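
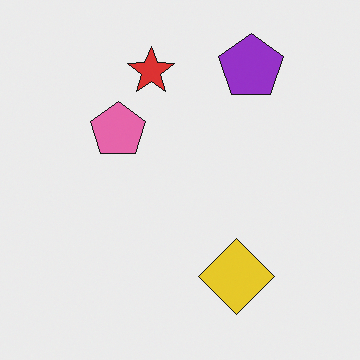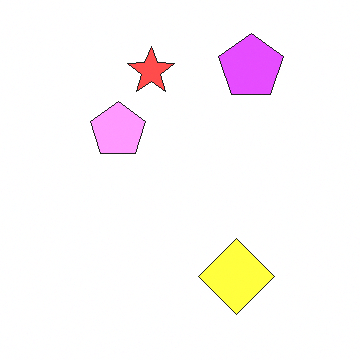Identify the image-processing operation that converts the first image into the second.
It was brightened a lot.

Every pixel — background and shapes alike — is uniformly brightened.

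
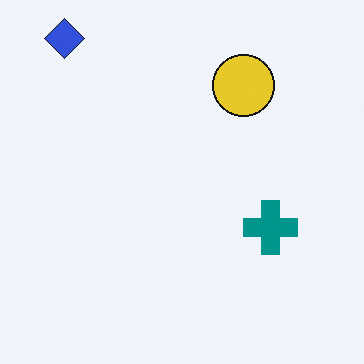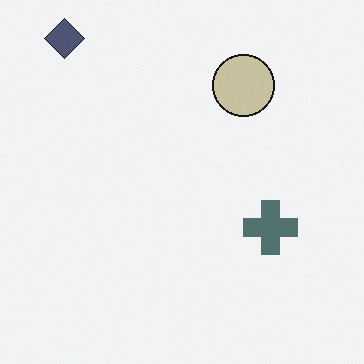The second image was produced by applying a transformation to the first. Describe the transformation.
It was made much more muted (saturation change).

All colors are more muted and greyish — a global saturation change.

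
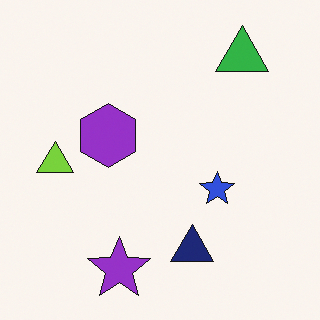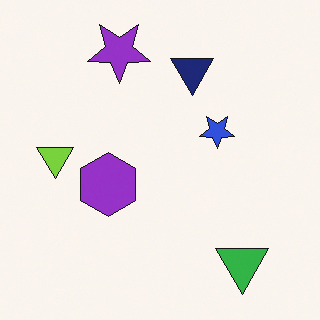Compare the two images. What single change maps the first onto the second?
It was flipped vertically (top ↔ bottom).

The purple star is in the bottom of the first image and the top of the second — shapes on opposite sides of the horizontal midline have swapped in a mirror flip.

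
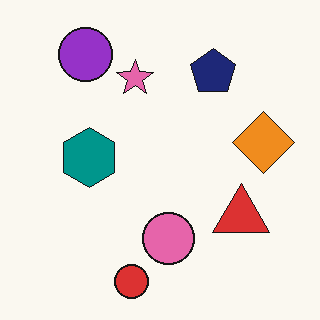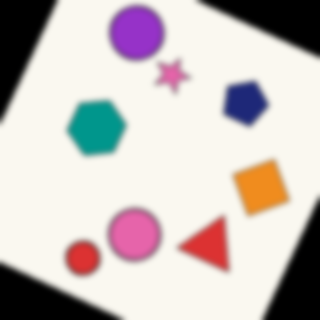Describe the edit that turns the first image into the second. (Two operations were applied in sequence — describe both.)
The transformation is: rotated clockwise by a clearly visible amount, then noticeably gaussian-blurred.

Every shape is tilted by the same angle and the image corners show triangular fill wedges — a whole-image rotation by a non-right angle. Shape edges and outlines are uniformly softened across the whole image.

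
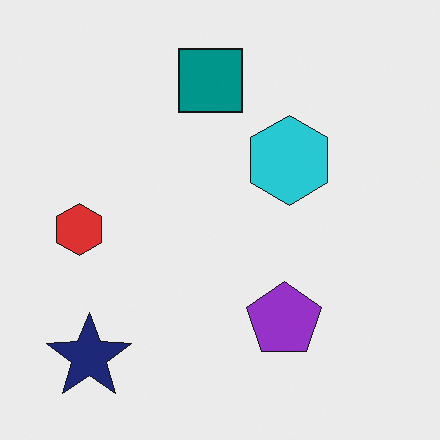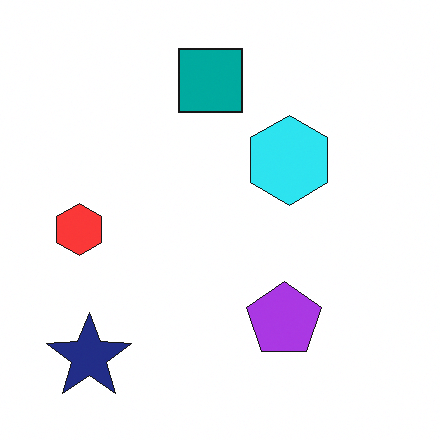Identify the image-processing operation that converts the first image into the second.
The image was slightly brightened.

Every pixel — background and shapes alike — is uniformly brightened.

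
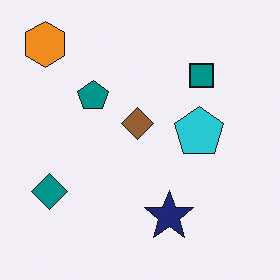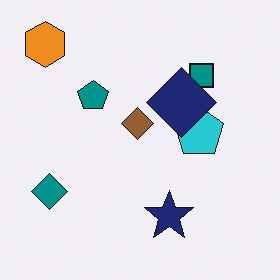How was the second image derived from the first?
The transformation is: overlaid with an additional navy diamond.

A navy diamond appears in the second image that is absent from the first.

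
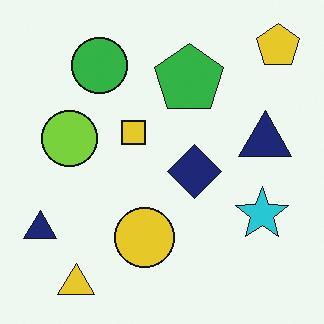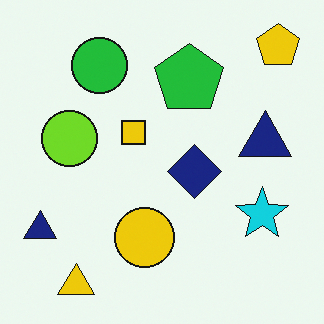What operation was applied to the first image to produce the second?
This is the original image slightly oversaturated.

All colors are more vivid — a global saturation change.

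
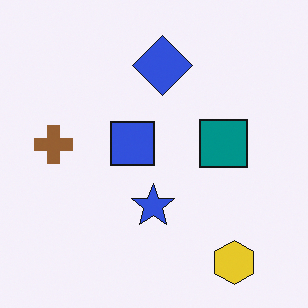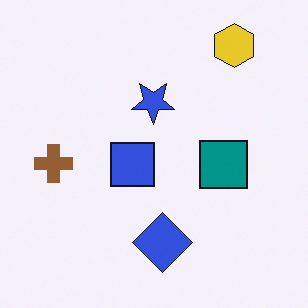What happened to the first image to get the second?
Flipped vertically (top ↔ bottom).

The yellow hexagon is in the bottom-right of the first image and the top-right of the second — shapes on opposite sides of the horizontal midline have swapped in a mirror flip.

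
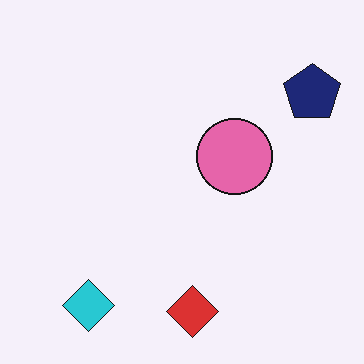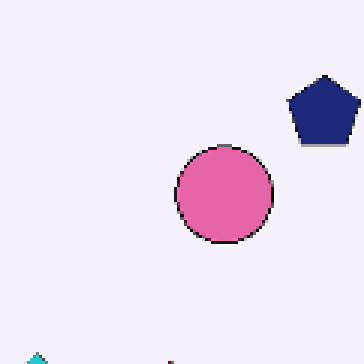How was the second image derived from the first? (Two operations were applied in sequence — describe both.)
This is the original image cropped slightly and scaled back up, then mildly pixelated.

The visible shapes are larger and the field of view is narrower; shapes near the original edges may be partly or wholly outside the frame — a crop-and-rescale. Shapes are reduced to large square blocks; fine edges and outlines are lost — a downscale-then-upscale (mosaic) effect.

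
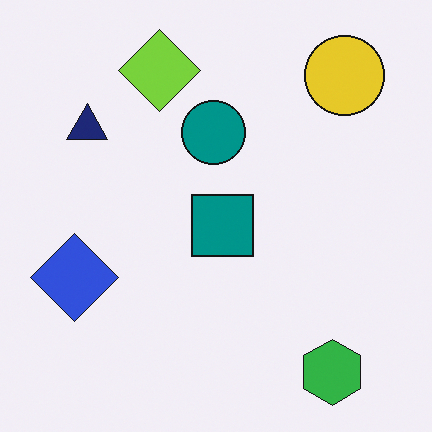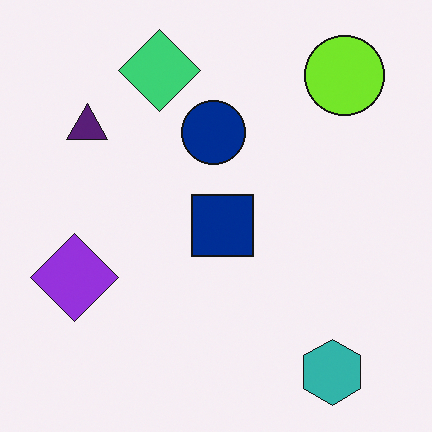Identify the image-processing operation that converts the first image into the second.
The second image is the first hue-shifted slightly.

Every shape's color has rotated by the same amount around the hue wheel — a uniform hue shift.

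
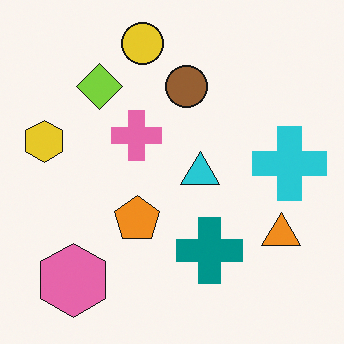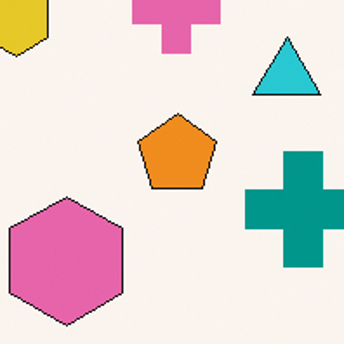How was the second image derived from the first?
Cropped to a noticeably smaller region and rescaled.

The visible shapes are larger and the field of view is narrower; shapes near the original edges may be partly or wholly outside the frame — a crop-and-rescale.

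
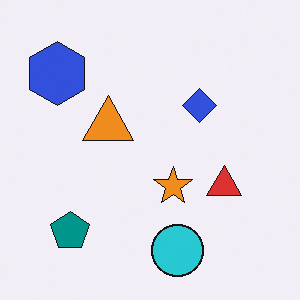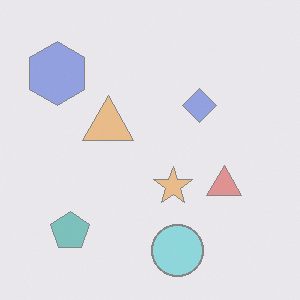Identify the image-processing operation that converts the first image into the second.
It was given much lower contrast.

Tones are pushed toward mid-grey across the whole image — a global contrast change.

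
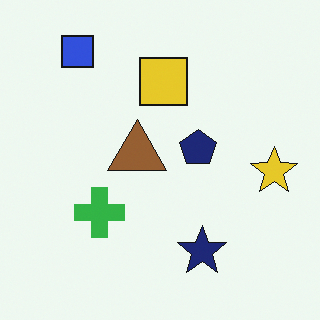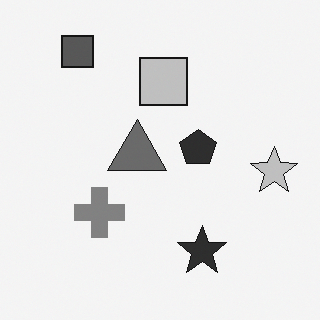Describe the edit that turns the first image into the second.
This is the original image converted to grayscale.

All color is removed — every shape is now a shade of grey.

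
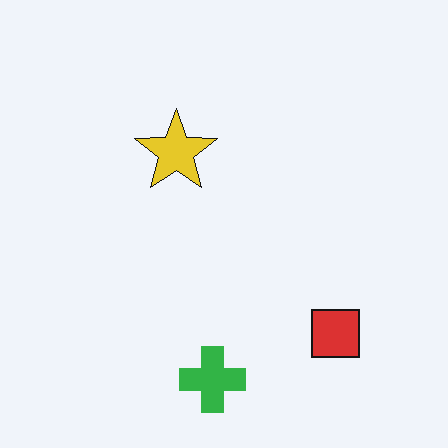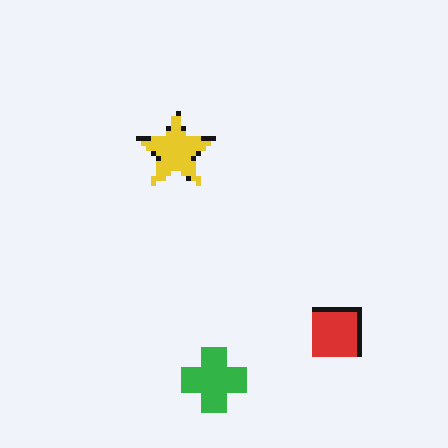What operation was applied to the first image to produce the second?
Lightly pixelated (a mild mosaic effect).

Shapes are reduced to large square blocks; fine edges and outlines are lost — a downscale-then-upscale (mosaic) effect.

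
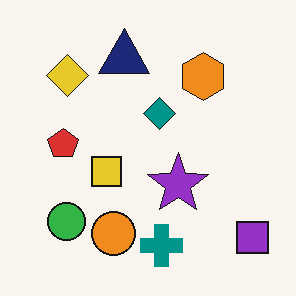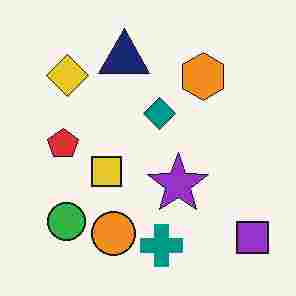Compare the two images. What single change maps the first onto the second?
Heavily JPEG-compressed with obvious blocking artifacts.

Blocky 8×8 compression artifacts appear around shape edges and the flat background shows ringing — characteristic JPEG degradation.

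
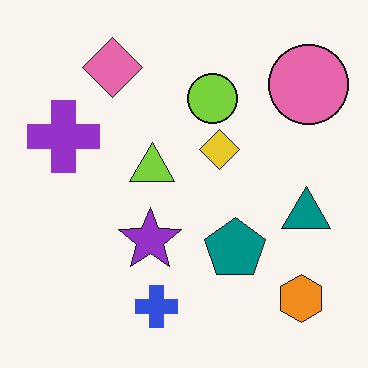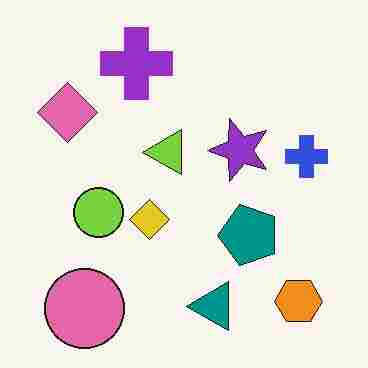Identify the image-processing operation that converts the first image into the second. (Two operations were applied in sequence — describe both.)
The second image is the first heavily JPEG-compressed with obvious blocking artifacts, then transposed (reflected across the top-left ↔ bottom-right diagonal).

Blocky 8×8 compression artifacts appear around shape edges and the flat background shows ringing — characteristic JPEG degradation. Shapes have swapped their row and column positions — what was in the top-right is now in the bottom-left — a diagonal reflection.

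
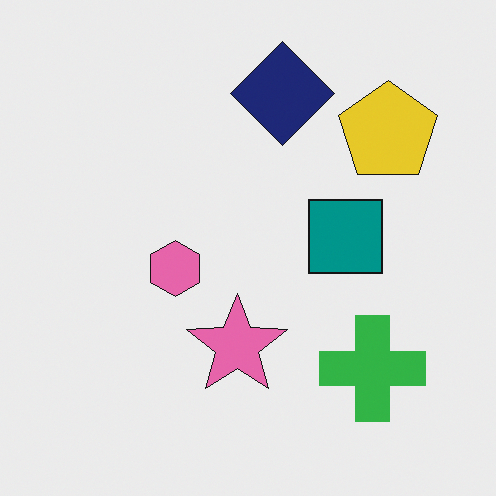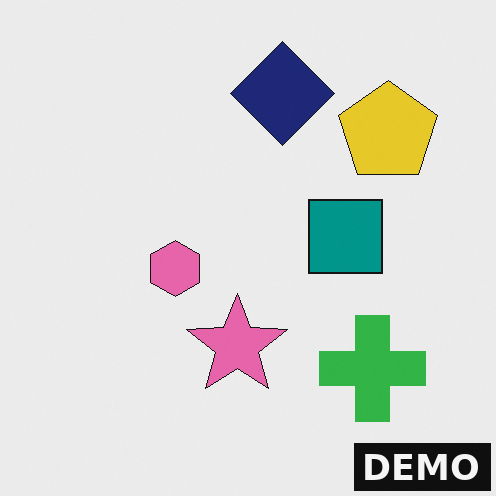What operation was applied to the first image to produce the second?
It was watermarked with the text "DEMO" in the lower-right corner.

A dark label reading "DEMO" appears in the lower-right corner.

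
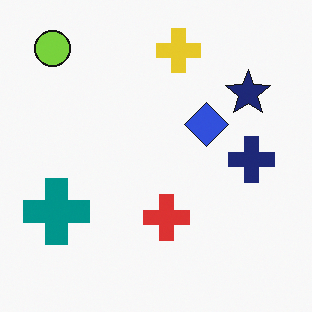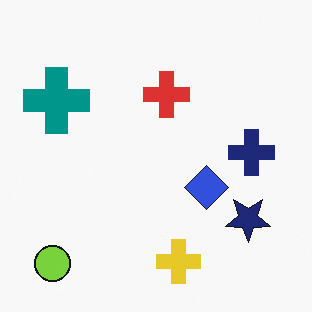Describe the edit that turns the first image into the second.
The image was flipped vertically (top ↔ bottom).

The lime circle is in the top-left of the first image and the bottom-left of the second — shapes on opposite sides of the horizontal midline have swapped in a mirror flip.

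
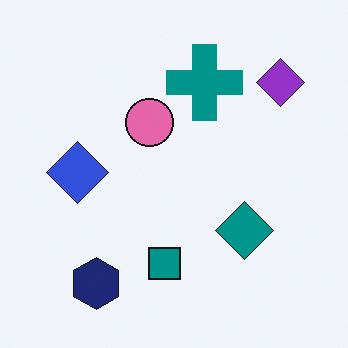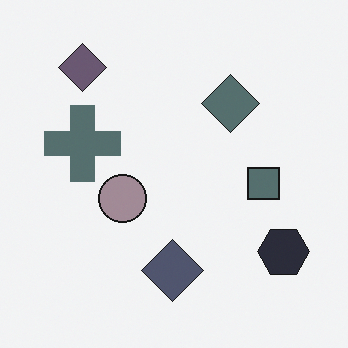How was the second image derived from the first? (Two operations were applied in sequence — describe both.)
The second image is the first heavily desaturated, then rotated 90° counter-clockwise.

All colors are more muted and greyish — a global saturation change. The purple diamond sits in the top-right of the first image and the top-left of the second — consistent with a whole-image 90° counter-clockwise rotation.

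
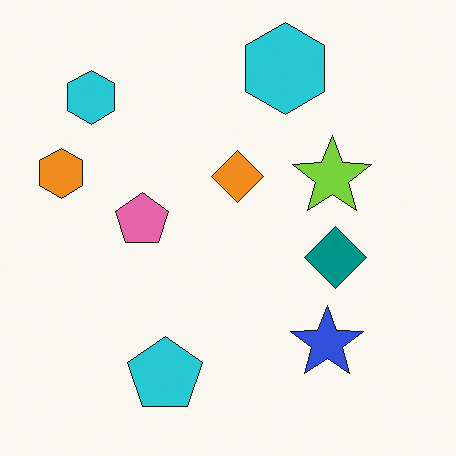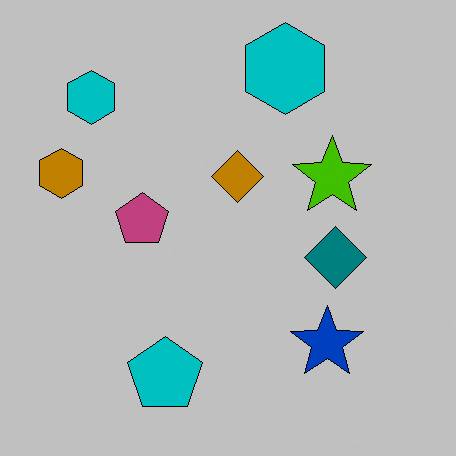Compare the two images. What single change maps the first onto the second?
This is the original image aggressively posterized.

Each flat color has snapped to a coarser quantized level — most visibly, the near-white background has dropped to a flat grey.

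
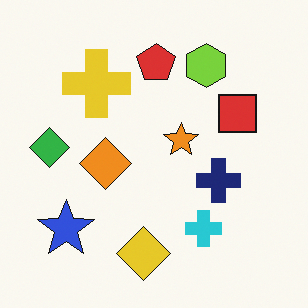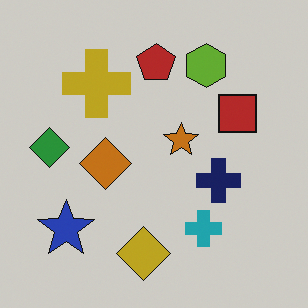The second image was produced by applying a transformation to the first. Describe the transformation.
The transformation is: darkened a little.

Every pixel — background and shapes alike — is uniformly darkened.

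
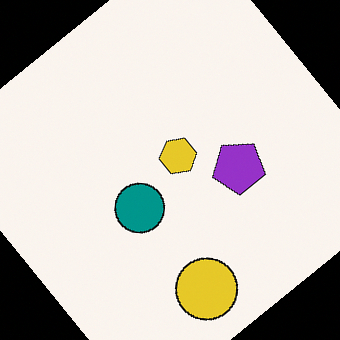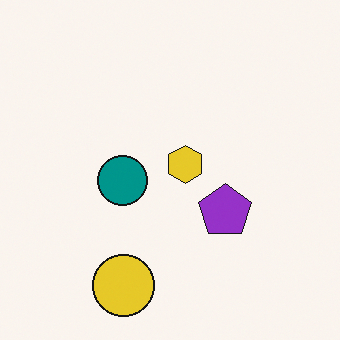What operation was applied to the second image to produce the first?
The first image is the second rotated counter-clockwise by a large amount — several tens of degrees.

Every shape is tilted by the same angle and the image corners show triangular fill wedges — a whole-image rotation by a non-right angle.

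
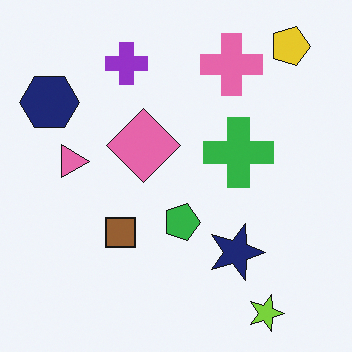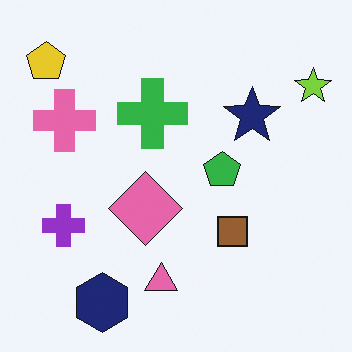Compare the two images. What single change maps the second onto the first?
Rotated 90° clockwise.

The yellow pentagon sits in the top-left of the second image and the top-right of the first — consistent with a whole-image 90° clockwise rotation.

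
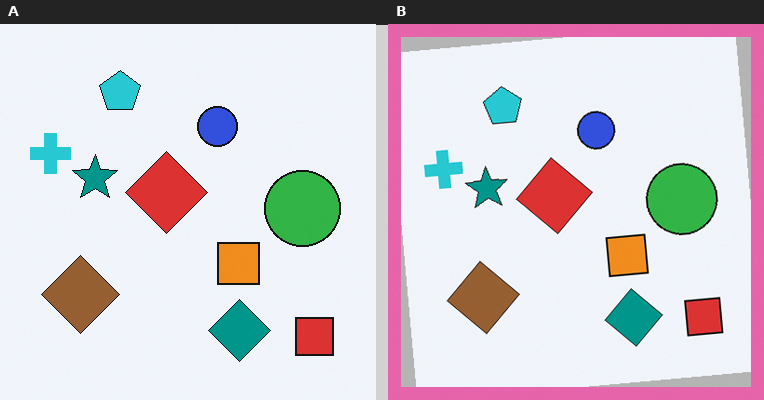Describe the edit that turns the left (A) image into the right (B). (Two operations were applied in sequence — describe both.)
This is the original image rotated counter-clockwise by a few degrees, then framed with a pink border.

Every shape is tilted by the same angle and the image corners show triangular fill wedges — a whole-image rotation by a non-right angle. A solid pink frame runs around the edge of the right (B) image, with the content slightly shrunk inside it.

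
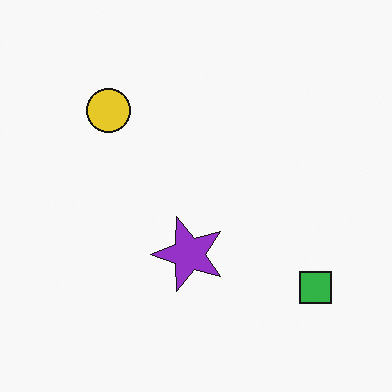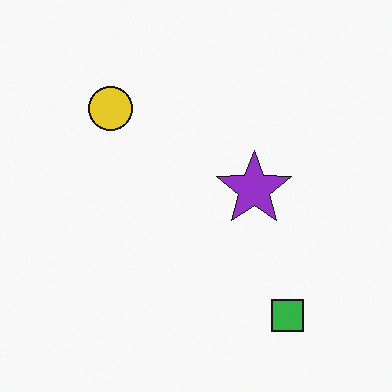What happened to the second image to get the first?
The transformation is: transposed (reflected across the top-left ↔ bottom-right diagonal).

Shapes have swapped their row and column positions — what was in the top-right is now in the bottom-left — a diagonal reflection.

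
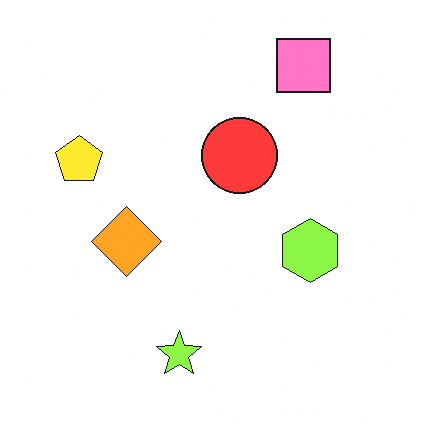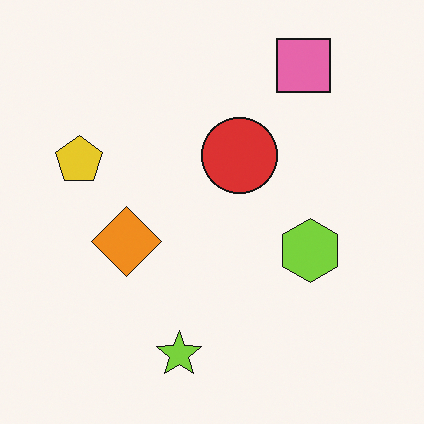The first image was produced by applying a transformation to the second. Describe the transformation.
The first image is the second slightly brightened.

Every pixel — background and shapes alike — is uniformly brightened.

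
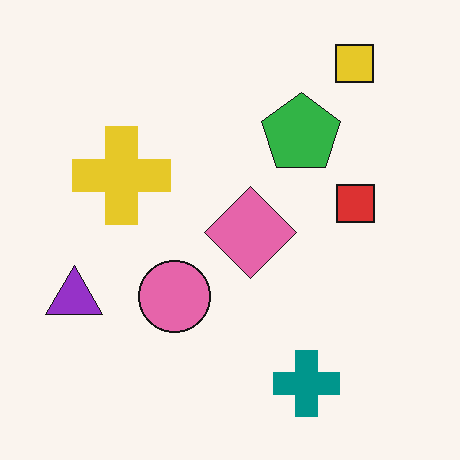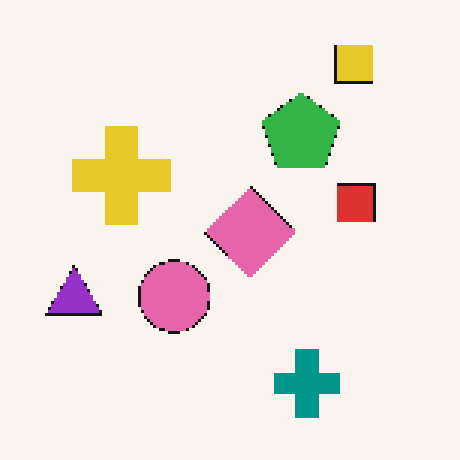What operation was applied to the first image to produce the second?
This is the original image mildly pixelated.

Shapes are reduced to large square blocks; fine edges and outlines are lost — a downscale-then-upscale (mosaic) effect.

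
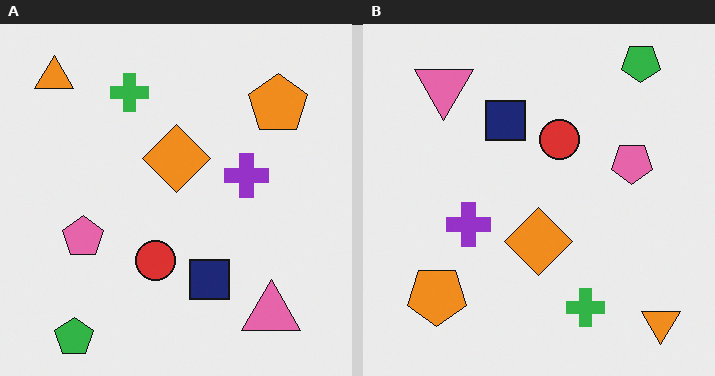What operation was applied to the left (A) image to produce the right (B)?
This is the original image rotated 180°.

The orange triangle sits in the top-left of the left (A) image and the bottom-right of the right (B) — consistent with a whole-image 180° rotation.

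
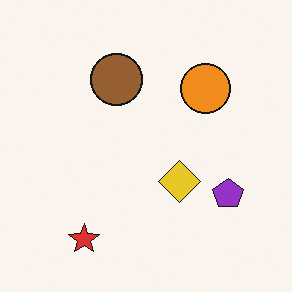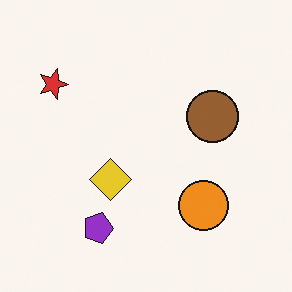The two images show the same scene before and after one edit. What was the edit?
It was rotated 90° clockwise.

The red star sits in the bottom-left of the first image and the top-left of the second — consistent with a whole-image 90° clockwise rotation.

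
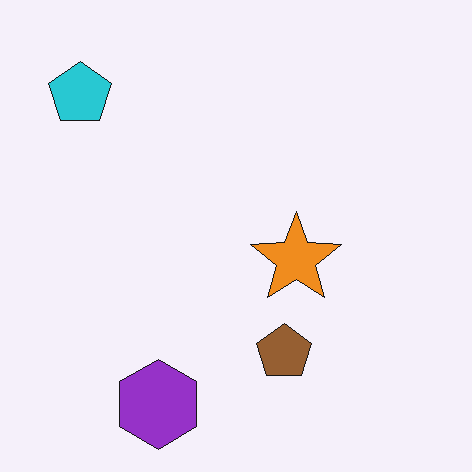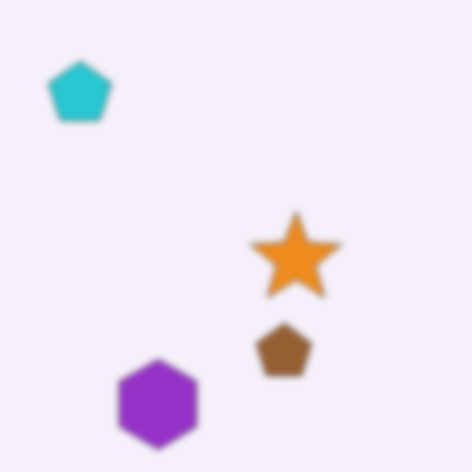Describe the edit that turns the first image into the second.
The image was moderately blurred.

Shape edges and outlines are uniformly softened across the whole image.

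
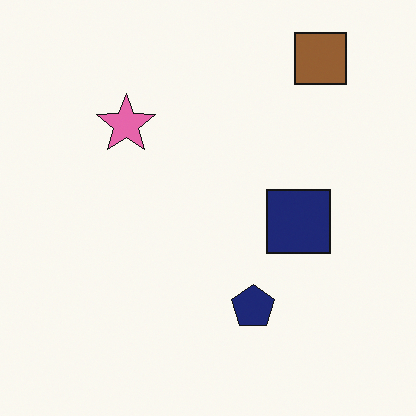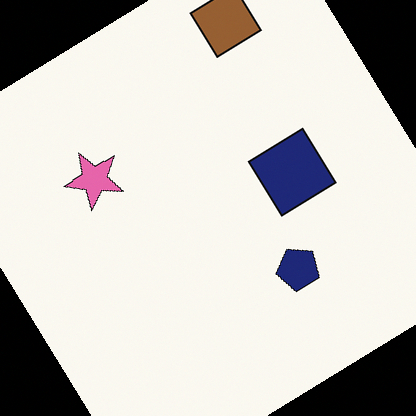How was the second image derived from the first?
It was rotated counter-clockwise by a large amount — several tens of degrees.

Every shape is tilted by the same angle and the image corners show triangular fill wedges — a whole-image rotation by a non-right angle.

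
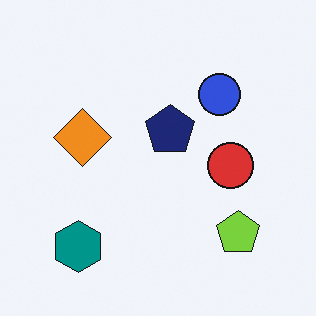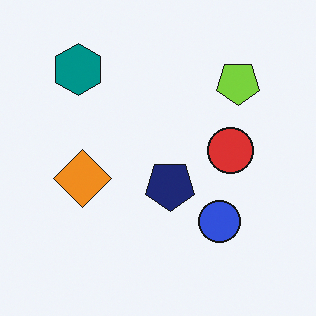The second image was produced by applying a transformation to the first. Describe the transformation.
This is the original image flipped vertically (top ↔ bottom).

The teal hexagon is in the bottom-left of the first image and the top-left of the second — shapes on opposite sides of the horizontal midline have swapped in a mirror flip.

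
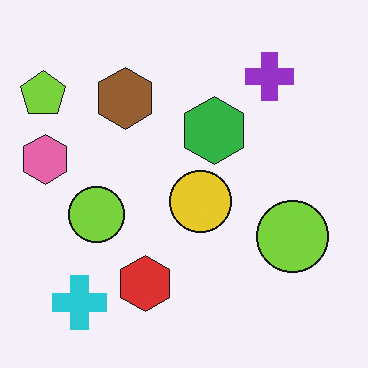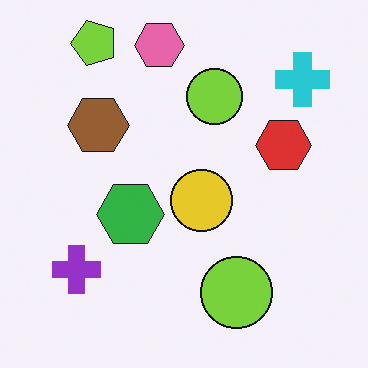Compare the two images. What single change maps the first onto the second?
The transformation is: transposed (reflected across the top-left ↔ bottom-right diagonal).

Shapes have swapped their row and column positions — what was in the top-right is now in the bottom-left — a diagonal reflection.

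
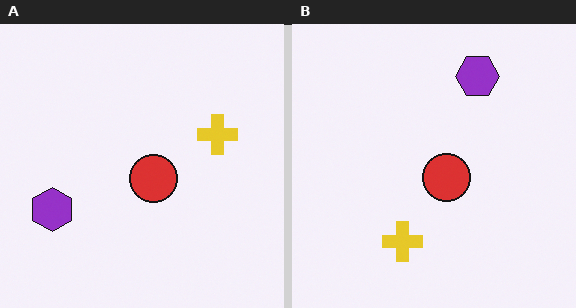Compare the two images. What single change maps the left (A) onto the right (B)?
The image was transposed (reflected across the top-left ↔ bottom-right diagonal).

Shapes have swapped their row and column positions — what was in the top-right is now in the bottom-left — a diagonal reflection.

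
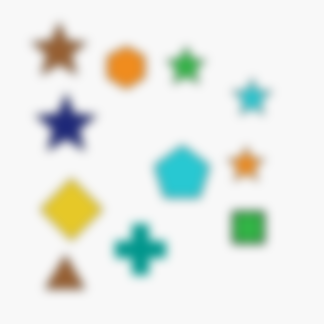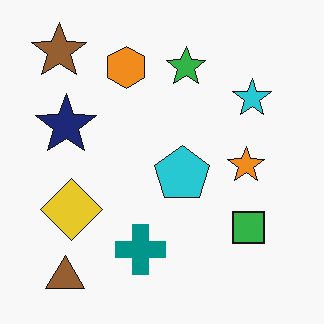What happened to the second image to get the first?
The image was heavily blurred.

Shape edges and outlines are uniformly softened across the whole image.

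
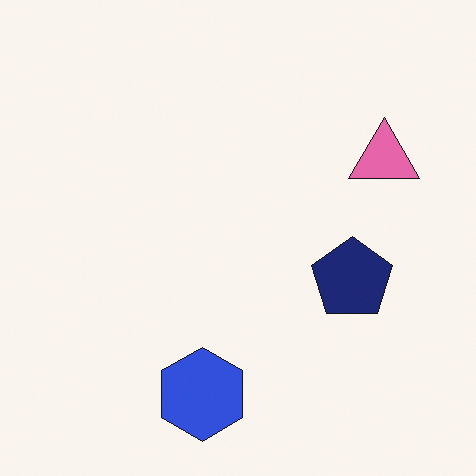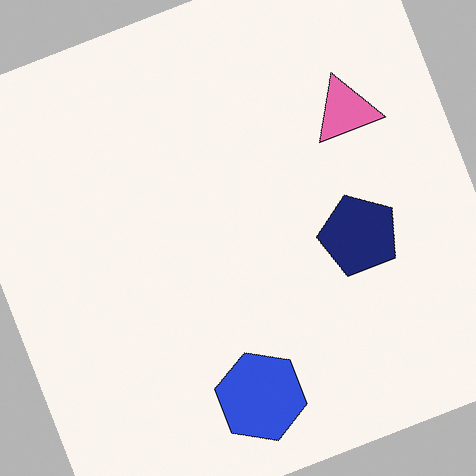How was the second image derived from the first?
Rotated counter-clockwise by a moderate amount.

Every shape is tilted by the same angle and the image corners show triangular fill wedges — a whole-image rotation by a non-right angle.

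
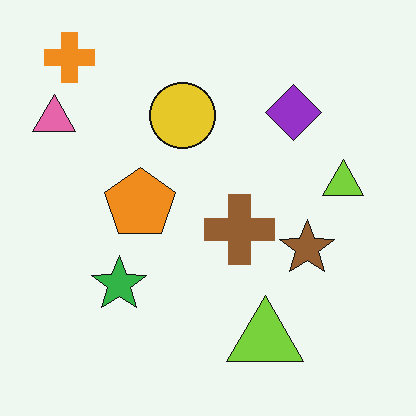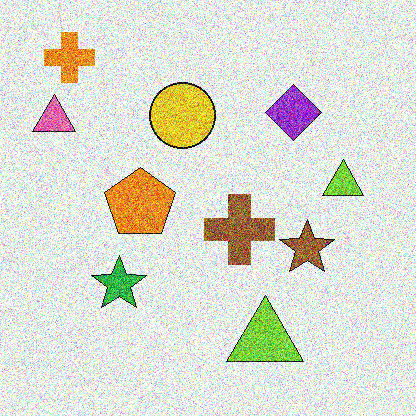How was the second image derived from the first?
This is the original image degraded with strong gaussian noise.

Random speckle covers the whole image, including the flat background.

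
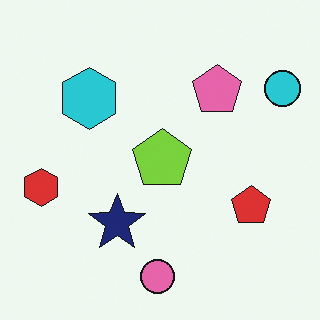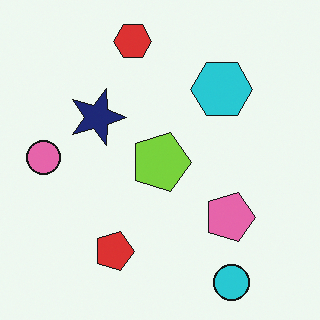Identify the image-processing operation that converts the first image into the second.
The image was rotated 90° clockwise.

The cyan circle sits in the top-right of the first image and the bottom-right of the second — consistent with a whole-image 90° clockwise rotation.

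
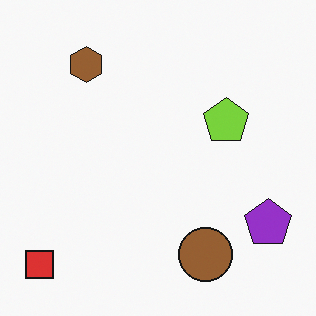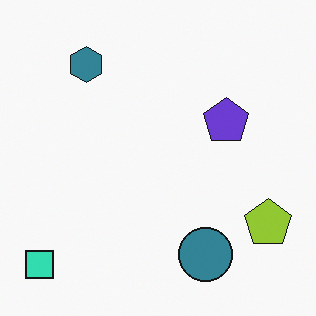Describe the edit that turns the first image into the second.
The second image is the first hue-shifted through roughly half the color wheel.

Every shape's color has rotated by the same amount around the hue wheel — a uniform hue shift.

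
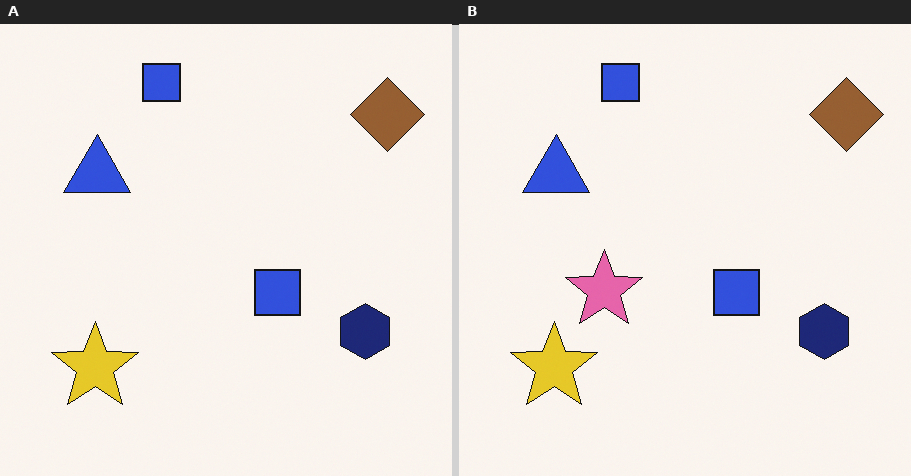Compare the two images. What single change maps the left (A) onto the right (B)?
The transformation is: overlaid with an additional pink star.

A pink star appears in the right (B) image that is absent from the left (A).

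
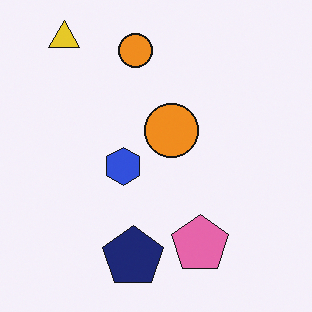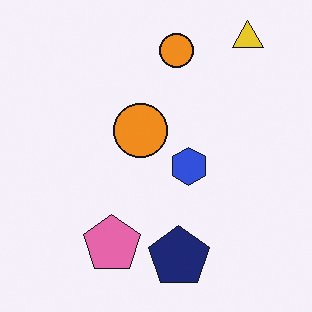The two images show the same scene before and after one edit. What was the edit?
The second image is the first flipped horizontally (left ↔ right).

The yellow triangle is in the top-left of the first image and the top-right of the second — shapes on opposite sides of the vertical midline have swapped in a mirror flip.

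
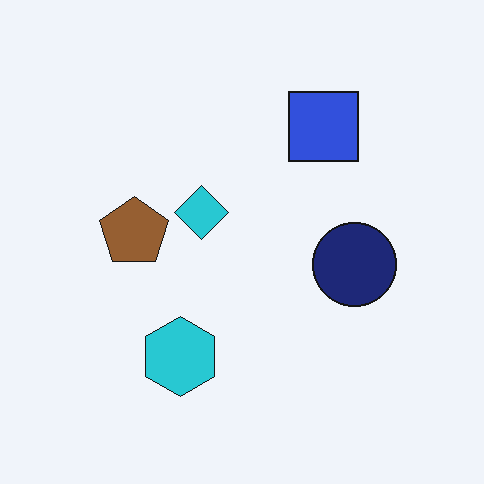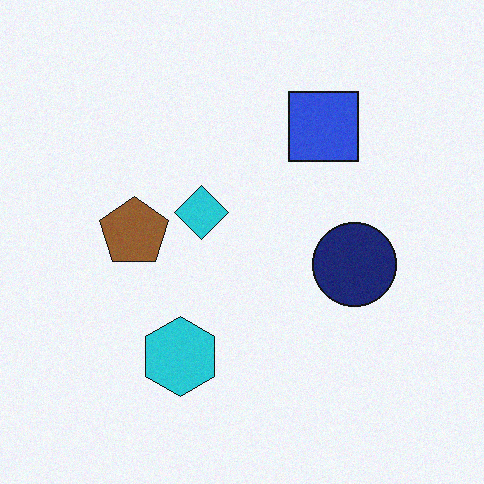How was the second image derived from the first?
It was degraded with subtle gaussian noise.

Random speckle covers the whole image, including the flat background.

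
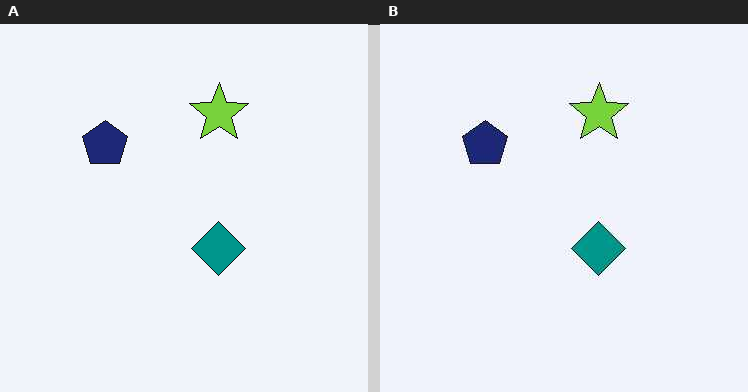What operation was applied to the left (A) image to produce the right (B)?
This is the original image given moderate JPEG compression.

Blocky 8×8 compression artifacts appear around shape edges and the flat background shows ringing — characteristic JPEG degradation.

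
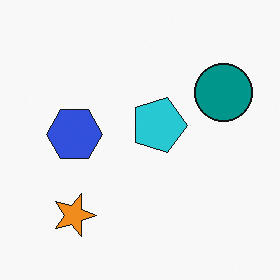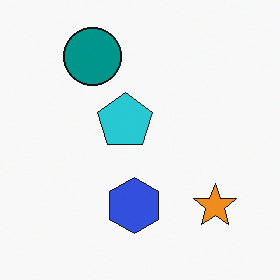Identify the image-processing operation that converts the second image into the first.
It was rotated 90° clockwise.

The orange star sits in the bottom-right of the second image and the bottom-left of the first — consistent with a whole-image 90° clockwise rotation.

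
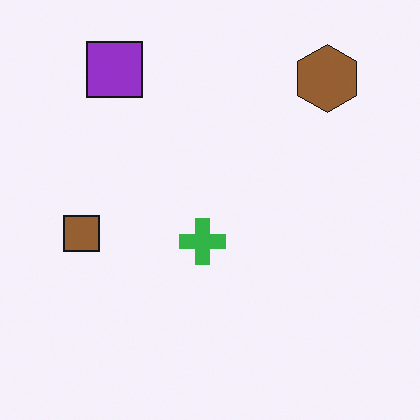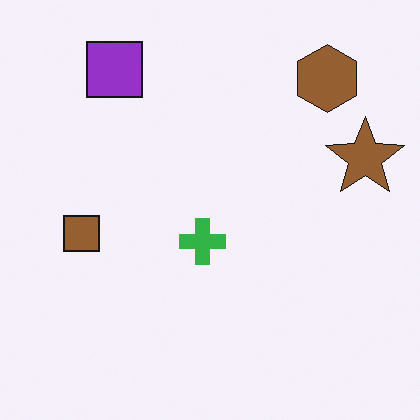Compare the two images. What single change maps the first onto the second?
The image was overlaid with an additional brown star.

A brown star appears in the second image that is absent from the first.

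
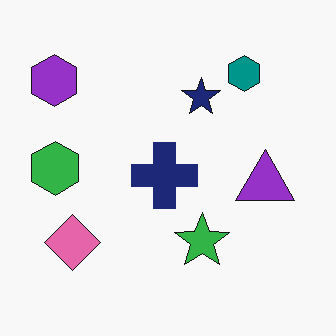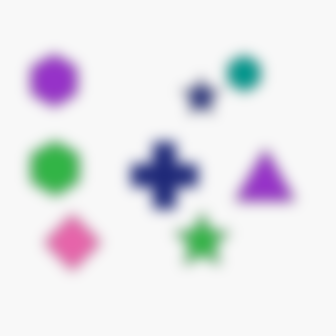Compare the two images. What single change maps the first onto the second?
It was heavily blurred.

Shape edges and outlines are uniformly softened across the whole image.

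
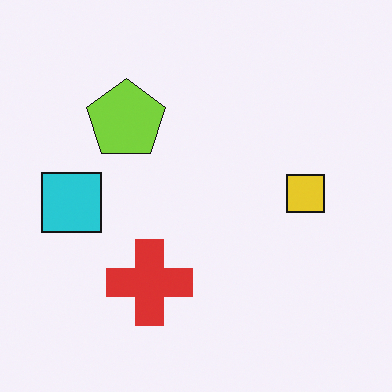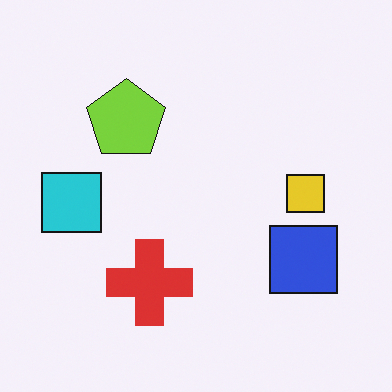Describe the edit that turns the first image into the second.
It was overlaid with an additional blue square.

A blue square appears in the second image that is absent from the first.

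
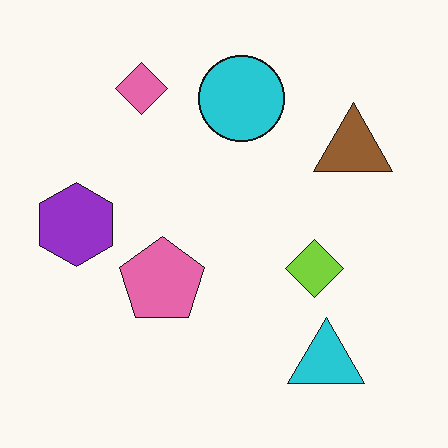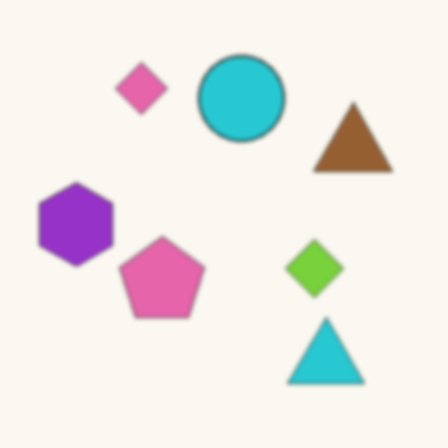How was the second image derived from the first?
Slightly softened.

Shape edges and outlines are uniformly softened across the whole image.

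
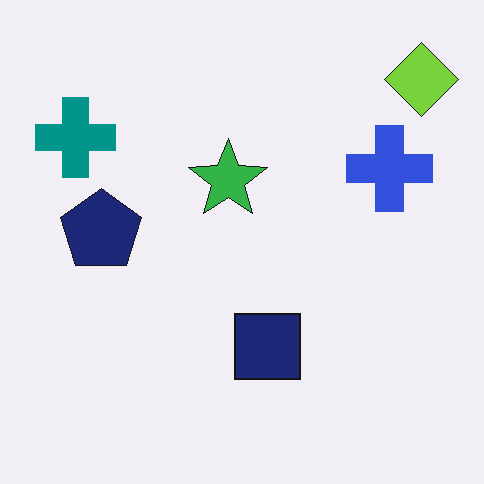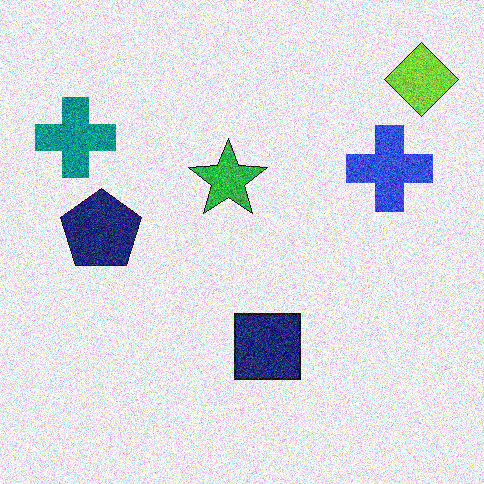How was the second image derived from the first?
It was degraded with a thick layer of grain.

Random speckle covers the whole image, including the flat background.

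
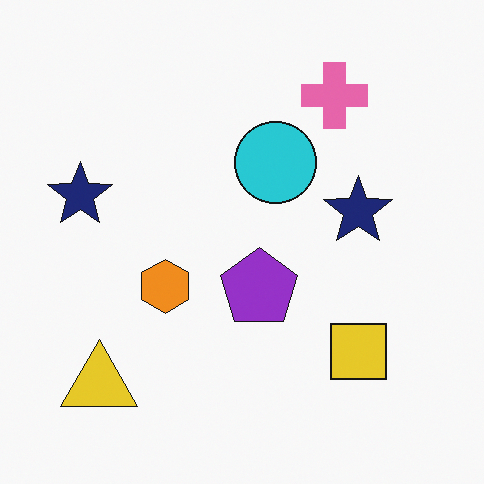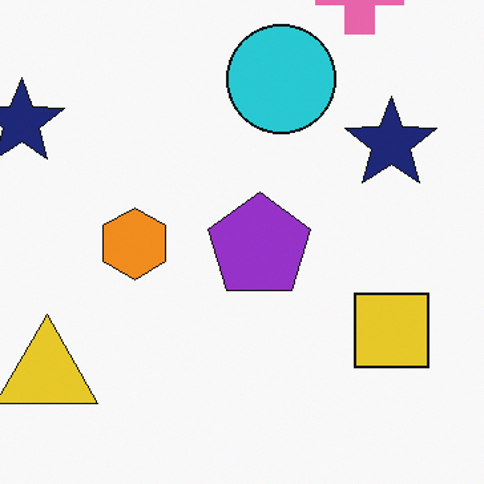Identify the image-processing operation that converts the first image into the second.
Cropped to a modestly smaller region and rescaled.

The visible shapes are larger and the field of view is narrower; shapes near the original edges may be partly or wholly outside the frame — a crop-and-rescale.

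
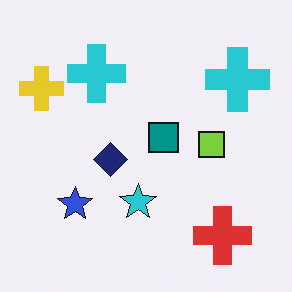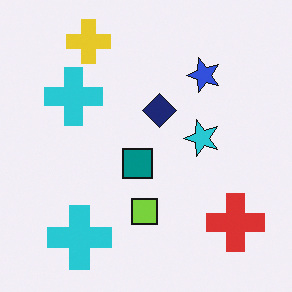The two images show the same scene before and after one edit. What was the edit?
Transposed (reflected across the top-left ↔ bottom-right diagonal).

Shapes have swapped their row and column positions — what was in the top-right is now in the bottom-left — a diagonal reflection.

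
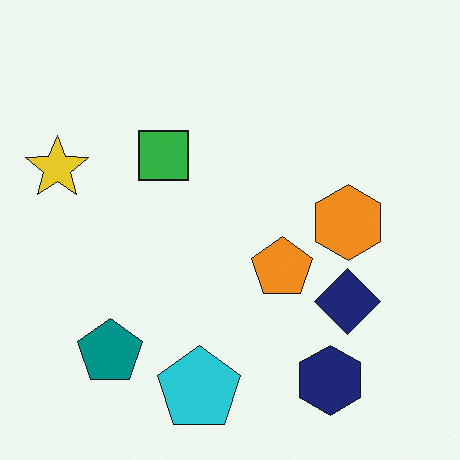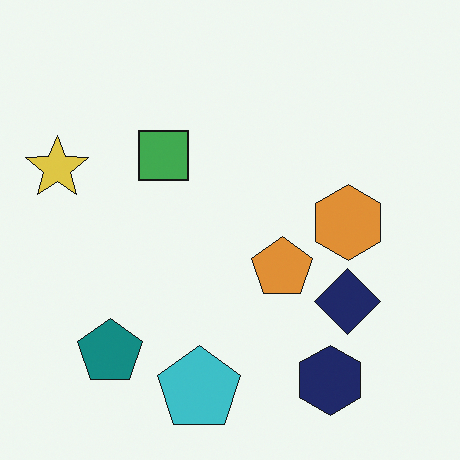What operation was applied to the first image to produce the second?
This is the original image slightly desaturated.

All colors are more muted and greyish — a global saturation change.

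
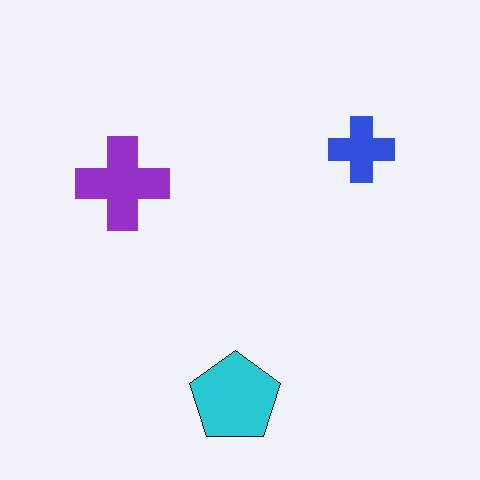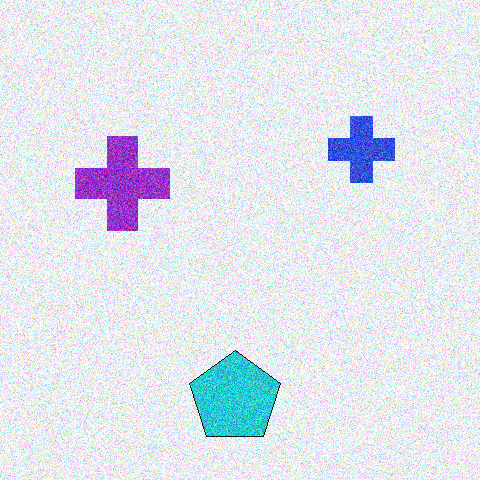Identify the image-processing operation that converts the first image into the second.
Degraded with heavy additive noise.

Random speckle covers the whole image, including the flat background.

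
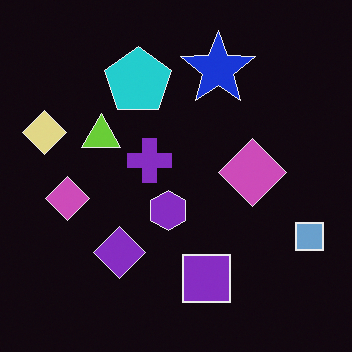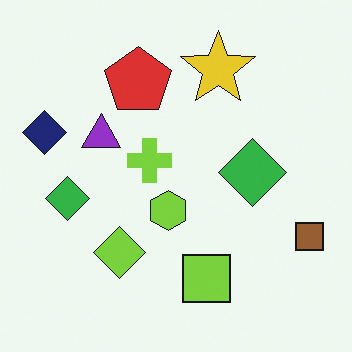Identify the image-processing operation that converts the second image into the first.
It was color-inverted (negative).

The light background has become dark and every shape's color is its complement — a photographic negative.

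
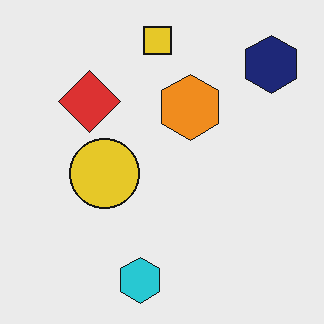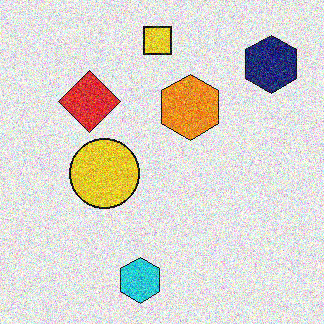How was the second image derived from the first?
Degraded with a thick layer of grain.

Random speckle covers the whole image, including the flat background.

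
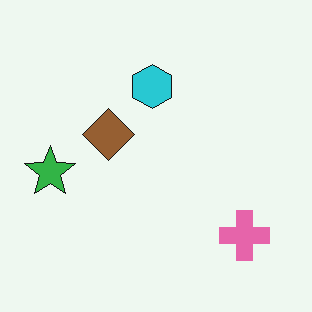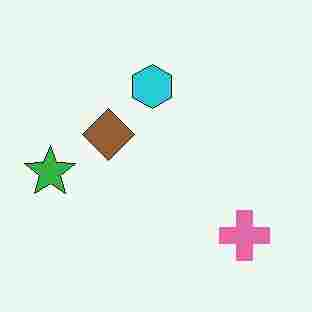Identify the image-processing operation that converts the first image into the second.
It was degraded with heavy JPEG compression.

Blocky 8×8 compression artifacts appear around shape edges and the flat background shows ringing — characteristic JPEG degradation.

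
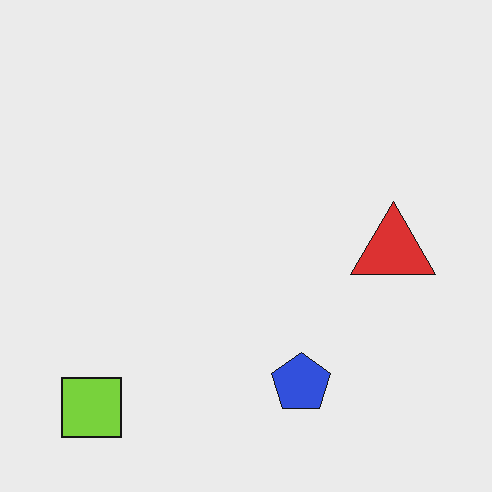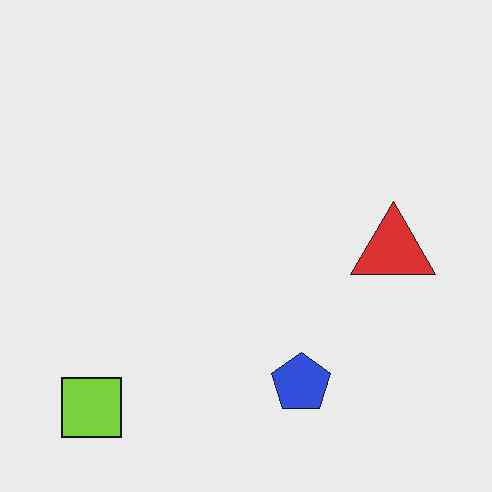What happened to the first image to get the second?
This is the original image given moderate JPEG compression.

Blocky 8×8 compression artifacts appear around shape edges and the flat background shows ringing — characteristic JPEG degradation.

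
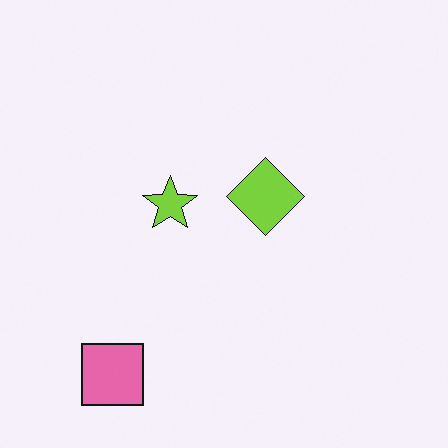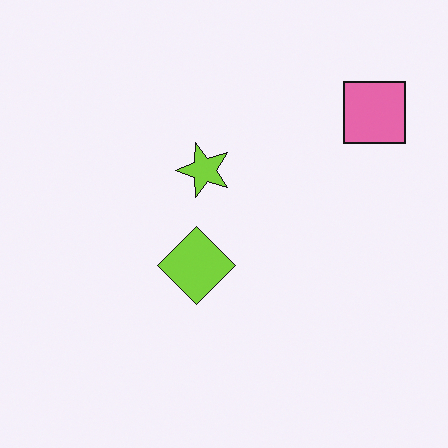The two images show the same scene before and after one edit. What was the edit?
This is the original image transposed (reflected across the top-left ↔ bottom-right diagonal).

Shapes have swapped their row and column positions — what was in the top-right is now in the bottom-left — a diagonal reflection.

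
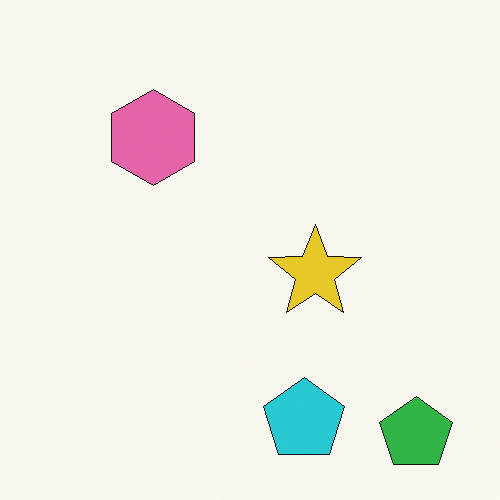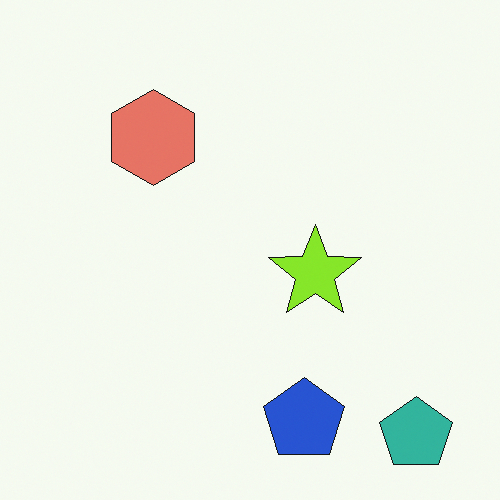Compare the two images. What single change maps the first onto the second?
It was hue-shifted by a small amount.

Every shape's color has rotated by the same amount around the hue wheel — a uniform hue shift.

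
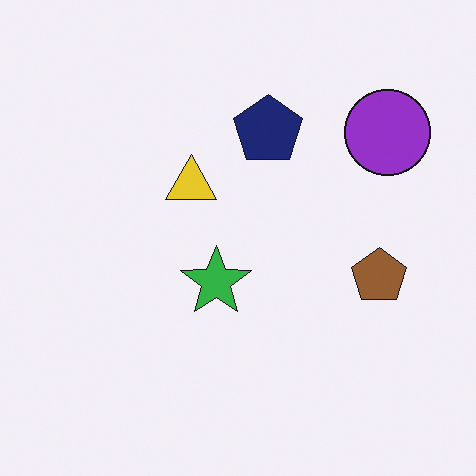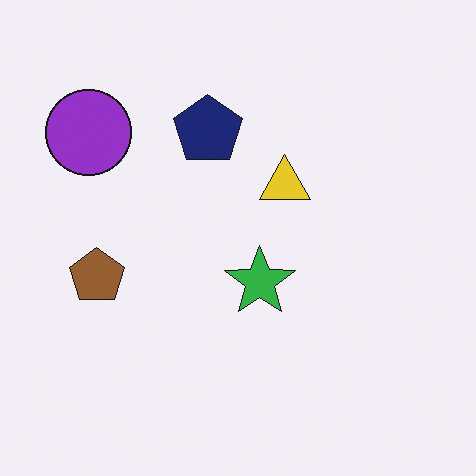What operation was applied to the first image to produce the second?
Flipped horizontally (left ↔ right).

The purple circle is in the top-right of the first image and the top-left of the second — shapes on opposite sides of the vertical midline have swapped in a mirror flip.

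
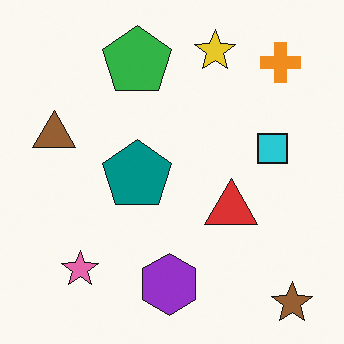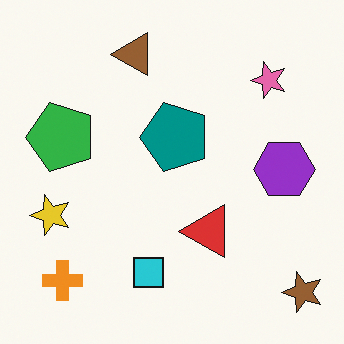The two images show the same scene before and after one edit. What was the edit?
The image was transposed (reflected across the top-left ↔ bottom-right diagonal).

Shapes have swapped their row and column positions — what was in the top-right is now in the bottom-left — a diagonal reflection.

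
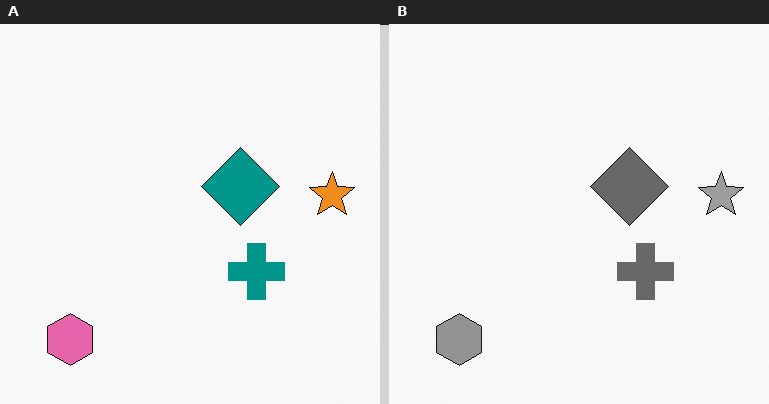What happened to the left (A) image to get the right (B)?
The image was converted to grayscale.

All color is removed — every shape is now a shade of grey.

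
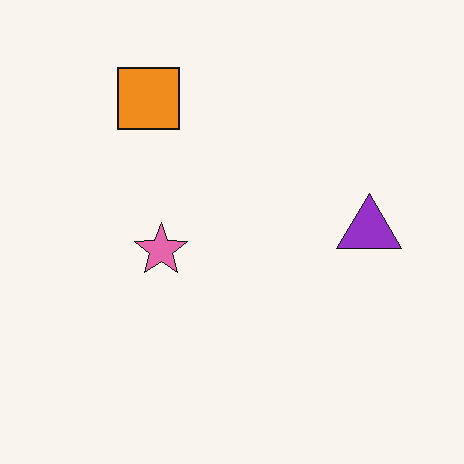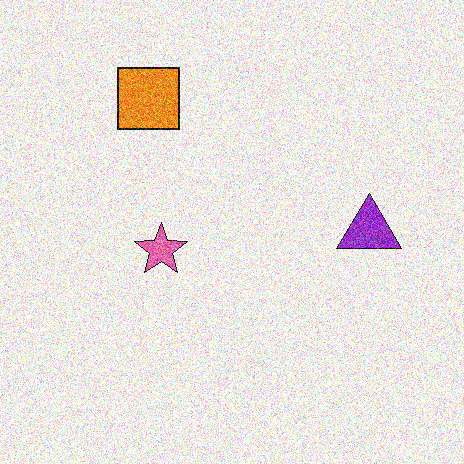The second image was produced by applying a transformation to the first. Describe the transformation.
The second image is the first degraded with a thick layer of grain.

Random speckle covers the whole image, including the flat background.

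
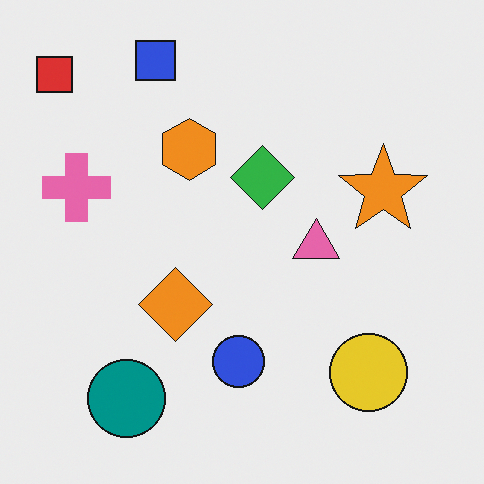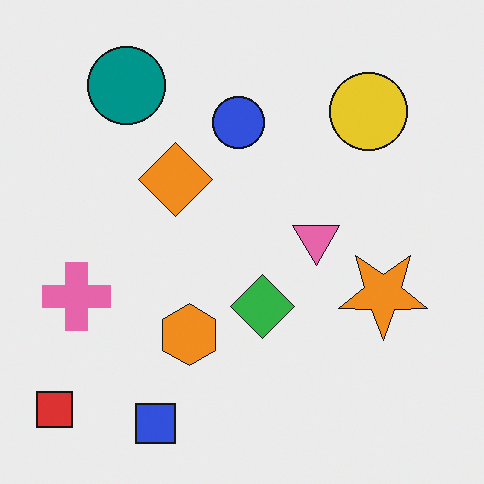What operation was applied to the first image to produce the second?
It was flipped vertically (top ↔ bottom).

The blue square is in the top-left of the first image and the bottom-left of the second — shapes on opposite sides of the horizontal midline have swapped in a mirror flip.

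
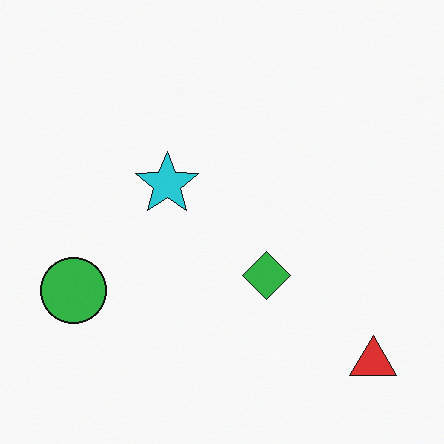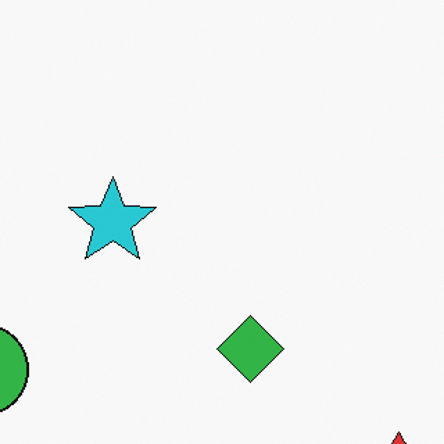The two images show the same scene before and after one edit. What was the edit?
This is the original image cropped slightly and scaled back up.

The visible shapes are larger and the field of view is narrower; shapes near the original edges may be partly or wholly outside the frame — a crop-and-rescale.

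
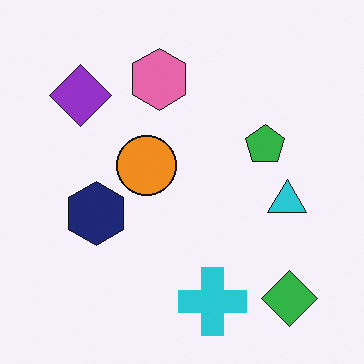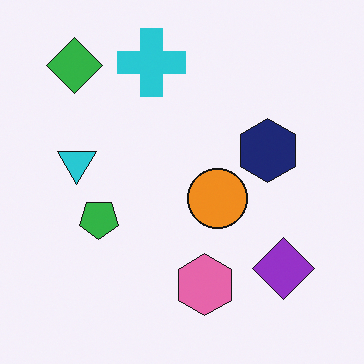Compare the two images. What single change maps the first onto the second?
It was rotated 180°.

The green diamond sits in the bottom-right of the first image and the top-left of the second — consistent with a whole-image 180° rotation.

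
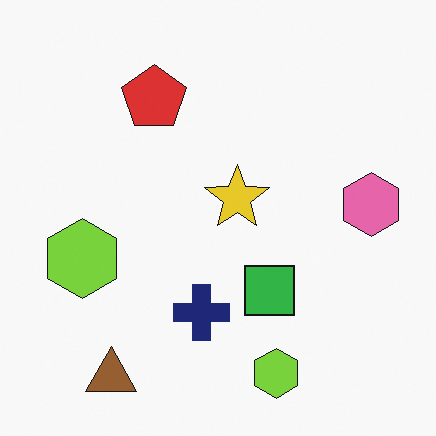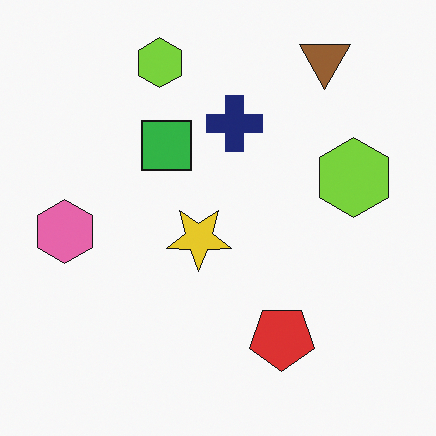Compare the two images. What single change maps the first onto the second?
The second image is the first rotated 180°.

The brown triangle sits in the bottom-left of the first image and the top-right of the second — consistent with a whole-image 180° rotation.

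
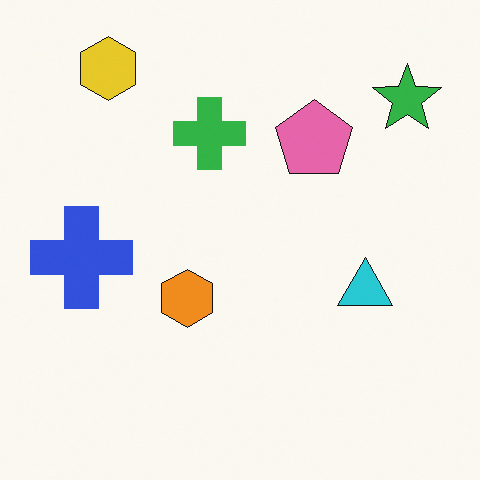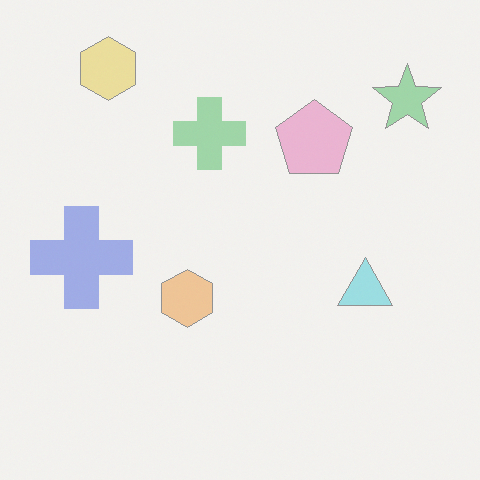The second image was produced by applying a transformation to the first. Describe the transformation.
The image was washed out (contrast reduced).

Tones are pushed toward mid-grey across the whole image — a global contrast change.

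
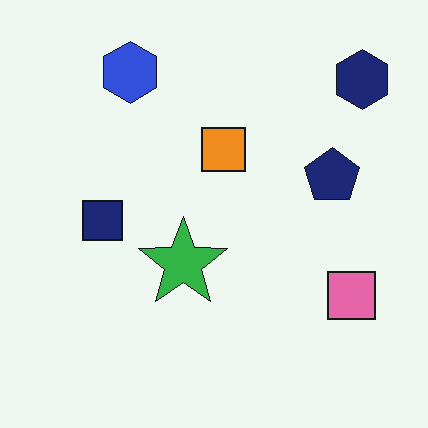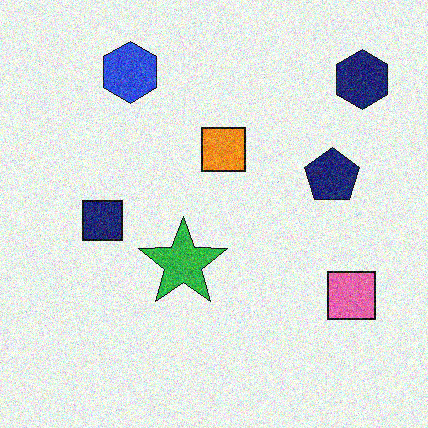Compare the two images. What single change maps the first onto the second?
It was degraded with moderate additive noise.

Random speckle covers the whole image, including the flat background.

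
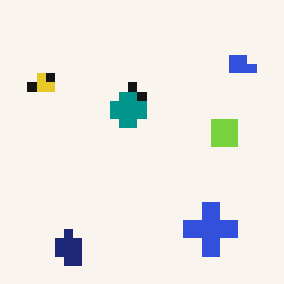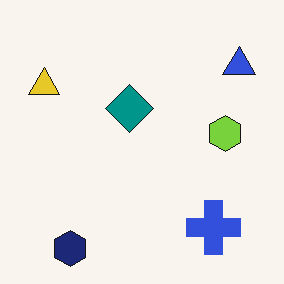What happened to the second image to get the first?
It was coarsely pixelated.

Shapes are reduced to large square blocks; fine edges and outlines are lost — a downscale-then-upscale (mosaic) effect.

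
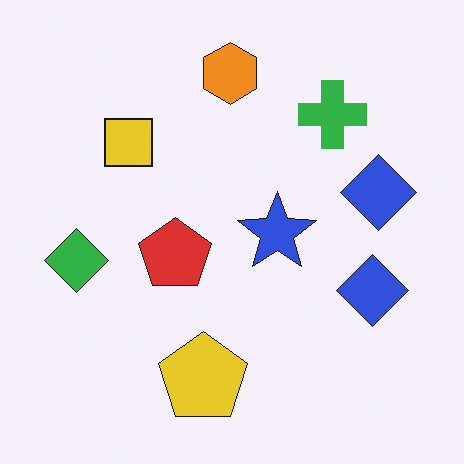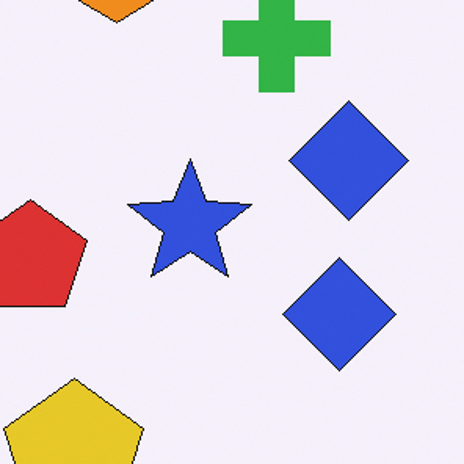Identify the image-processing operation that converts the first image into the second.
The image was cropped to a modestly smaller region and rescaled.

The visible shapes are larger and the field of view is narrower; shapes near the original edges may be partly or wholly outside the frame — a crop-and-rescale.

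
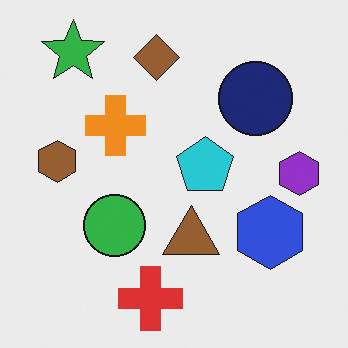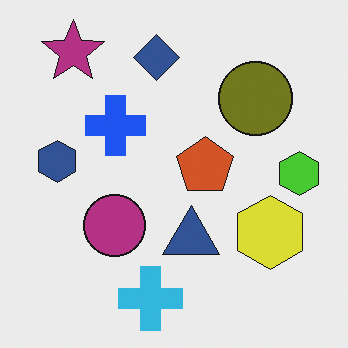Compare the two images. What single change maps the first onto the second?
The transformation is: hue-shifted by a large amount.

Every shape's color has rotated by the same amount around the hue wheel — a uniform hue shift.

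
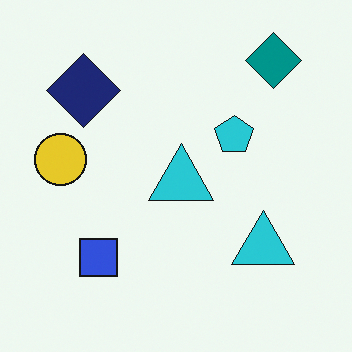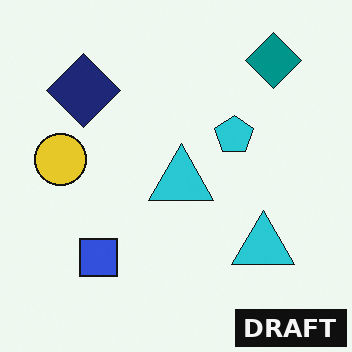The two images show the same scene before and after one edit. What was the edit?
It was watermarked with the text "DRAFT" in the lower-right corner.

A dark label reading "DRAFT" appears in the lower-right corner.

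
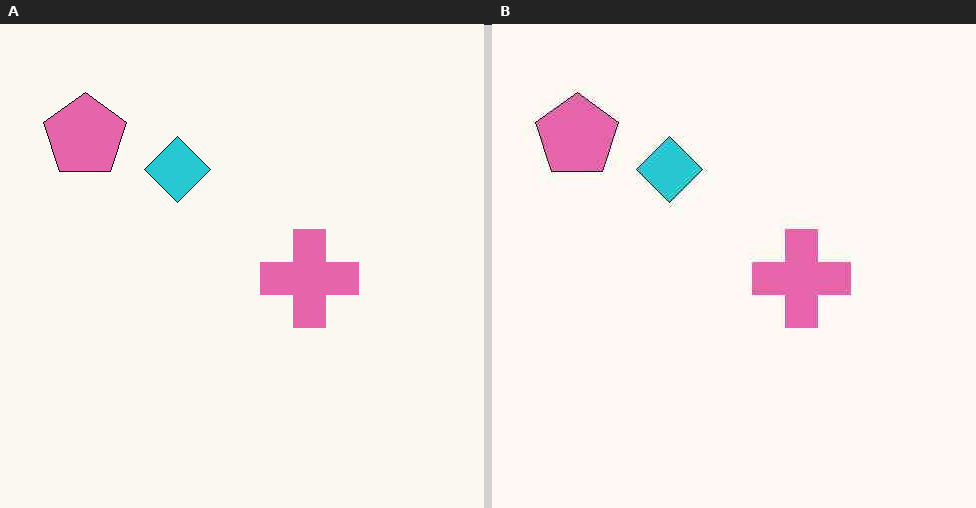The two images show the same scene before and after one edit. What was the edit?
It was JPEG-compressed with visible artifacts.

Blocky 8×8 compression artifacts appear around shape edges and the flat background shows ringing — characteristic JPEG degradation.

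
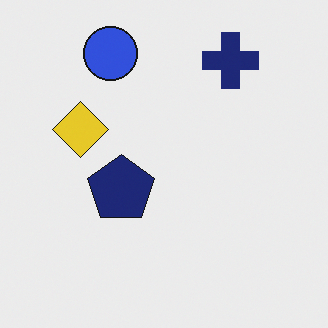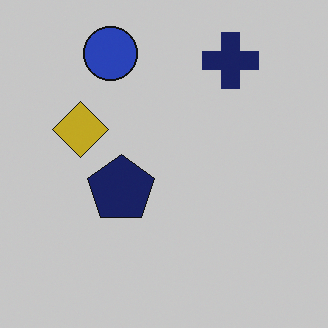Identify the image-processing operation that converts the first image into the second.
The image was darkened a little.

Every pixel — background and shapes alike — is uniformly darkened.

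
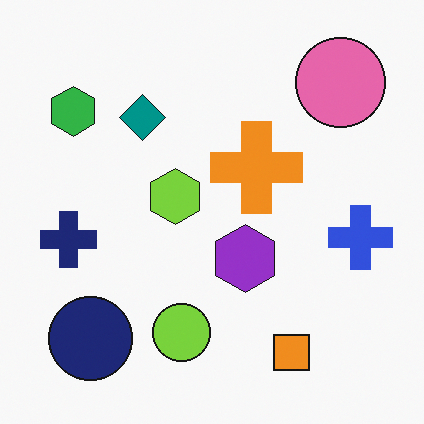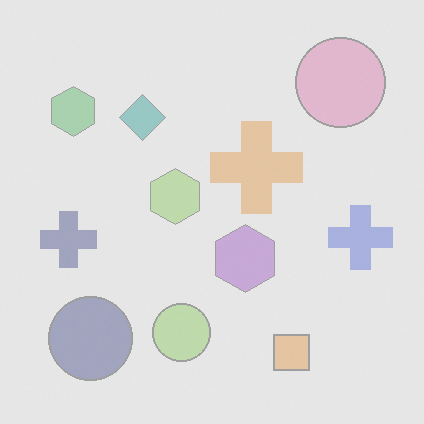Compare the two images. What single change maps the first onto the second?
It was washed out (contrast reduced).

Tones are pushed toward mid-grey across the whole image — a global contrast change.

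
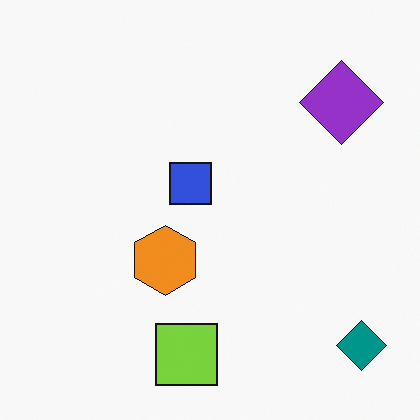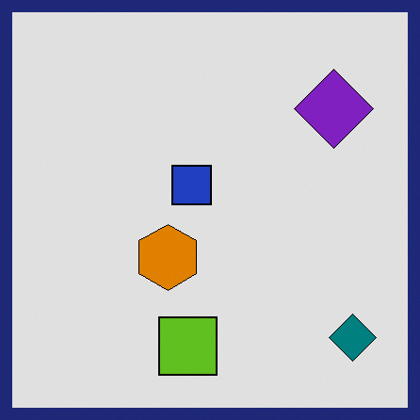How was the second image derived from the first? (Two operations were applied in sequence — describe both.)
This is the original image posterized to a reduced palette, then framed with a navy border.

Each flat color has snapped to a coarser quantized level — most visibly, the near-white background has dropped to a flat grey. A solid navy frame runs around the edge of the second image, with the content slightly shrunk inside it.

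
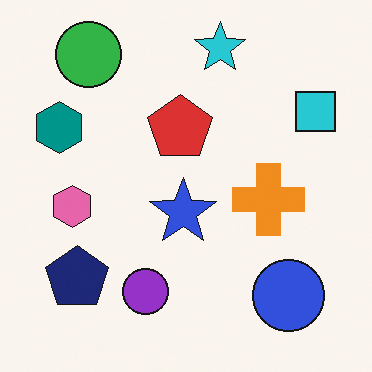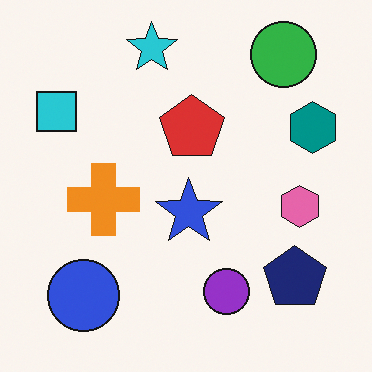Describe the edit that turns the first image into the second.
The image was flipped horizontally (left ↔ right).

The cyan square is in the top-right of the first image and the top-left of the second — shapes on opposite sides of the vertical midline have swapped in a mirror flip.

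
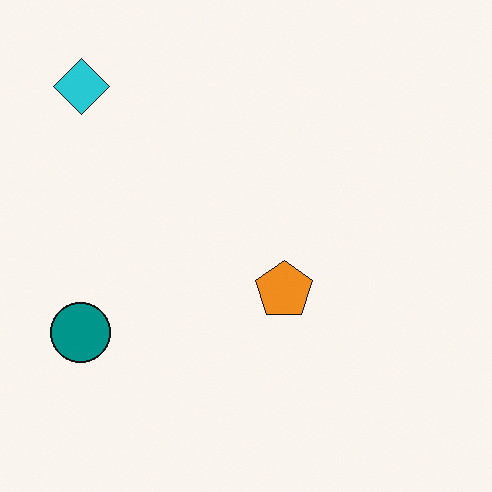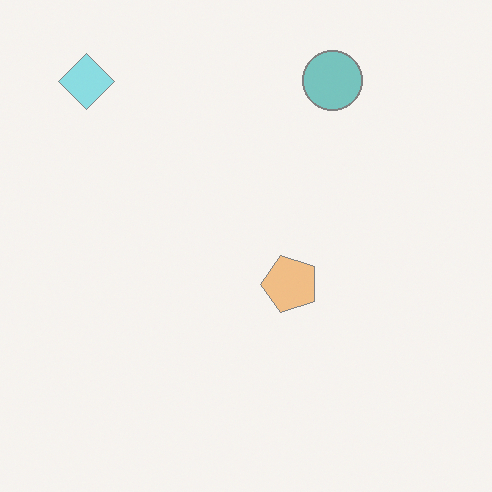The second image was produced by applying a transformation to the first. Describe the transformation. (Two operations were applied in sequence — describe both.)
This is the original image transposed (reflected across the top-left ↔ bottom-right diagonal), then given much lower contrast.

Shapes have swapped their row and column positions — what was in the top-right is now in the bottom-left — a diagonal reflection. Tones are pushed toward mid-grey across the whole image — a global contrast change.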